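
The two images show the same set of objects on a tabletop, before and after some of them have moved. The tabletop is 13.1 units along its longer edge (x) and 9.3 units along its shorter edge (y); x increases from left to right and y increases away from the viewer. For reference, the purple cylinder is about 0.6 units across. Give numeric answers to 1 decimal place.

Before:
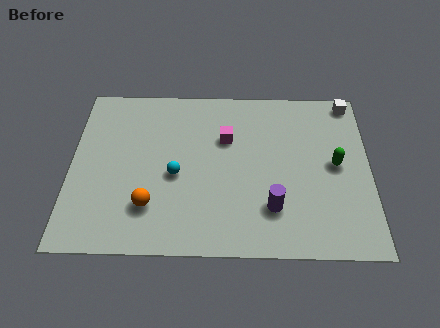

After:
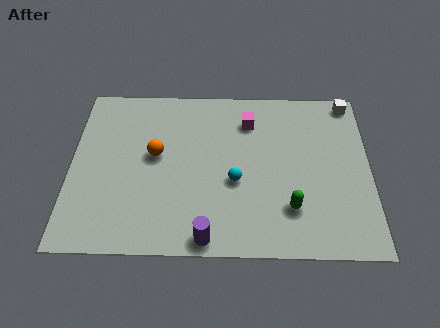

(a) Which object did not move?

the white cube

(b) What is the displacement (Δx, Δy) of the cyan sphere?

(2.6, -0.3)

From the two frames, the cyan sphere sits at roughly (4.6, 4.1) before and (7.2, 3.8) after.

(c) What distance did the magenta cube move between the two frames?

1.4

The magenta cube moved from about (6.8, 6.2) to (7.8, 7.2), a distance of √(1.0² + 1.0²) ≈ 1.4.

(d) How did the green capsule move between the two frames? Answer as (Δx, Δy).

(-2.0, -2.4)

The green capsule was at about (11.6, 4.8) and moved to about (9.6, 2.4).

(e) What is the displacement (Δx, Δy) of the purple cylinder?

(-2.8, -1.6)

The purple cylinder was at about (8.8, 2.4) and moved to about (6.0, 0.8).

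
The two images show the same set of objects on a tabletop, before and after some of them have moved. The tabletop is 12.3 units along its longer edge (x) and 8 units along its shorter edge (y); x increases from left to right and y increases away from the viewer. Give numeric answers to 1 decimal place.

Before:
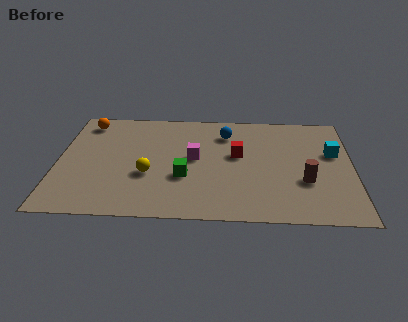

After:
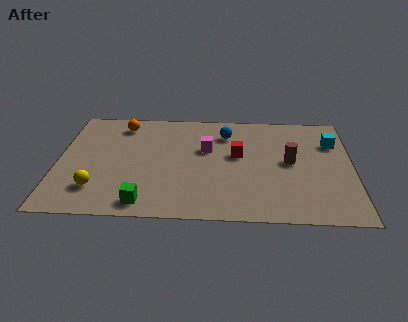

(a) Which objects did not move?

the red cube and the blue sphere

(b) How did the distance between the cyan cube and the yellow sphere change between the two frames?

+2.6

They were about 7.9 units apart before and 10.5 after — 2.6 units further apart.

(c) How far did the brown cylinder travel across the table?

1.5

The brown cylinder was near (10.3, 2.8) before and (9.7, 4.2) after, so it travelled √(0.6² + 1.4²) ≈ 1.5 units.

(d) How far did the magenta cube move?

0.9

The magenta cube moved from about (5.7, 4.3) to (6.2, 5.0), a distance of √(0.5² + 0.7²) ≈ 0.9.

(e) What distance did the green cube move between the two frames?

2.5

The green cube was near (5.3, 2.9) before and (3.7, 1.0) after, so it travelled √(1.6² + 1.9²) ≈ 2.5 units.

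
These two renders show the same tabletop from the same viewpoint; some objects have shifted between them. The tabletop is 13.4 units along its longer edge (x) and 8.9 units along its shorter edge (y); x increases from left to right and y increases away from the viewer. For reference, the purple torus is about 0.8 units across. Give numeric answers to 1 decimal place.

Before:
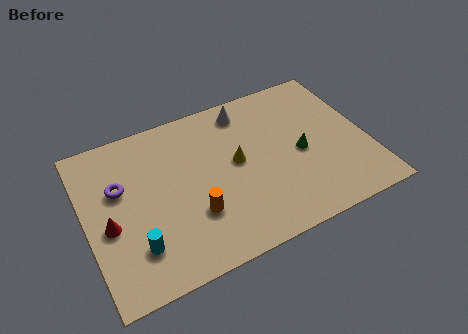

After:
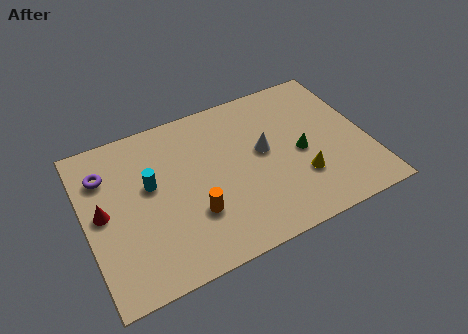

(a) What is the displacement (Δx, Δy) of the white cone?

(0.5, -2.7)

The white cone was at about (8.0, 7.6) and moved to about (8.5, 4.9).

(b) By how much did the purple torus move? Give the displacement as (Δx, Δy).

(-0.6, 1.0)

The purple torus was at about (1.7, 5.6) and moved to about (1.1, 6.6).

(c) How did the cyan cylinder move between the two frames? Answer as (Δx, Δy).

(1.0, 3.0)

The cyan cylinder started near (2.1, 2.2) and ended near (3.1, 5.2).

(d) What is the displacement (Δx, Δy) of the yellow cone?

(2.8, -2.1)

The yellow cone was at about (7.2, 4.8) and moved to about (10.0, 2.7).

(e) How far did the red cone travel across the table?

0.8

The red cone moved from about (1.0, 3.8) to (0.8, 4.6), a distance of √(0.2² + 0.8²) ≈ 0.8.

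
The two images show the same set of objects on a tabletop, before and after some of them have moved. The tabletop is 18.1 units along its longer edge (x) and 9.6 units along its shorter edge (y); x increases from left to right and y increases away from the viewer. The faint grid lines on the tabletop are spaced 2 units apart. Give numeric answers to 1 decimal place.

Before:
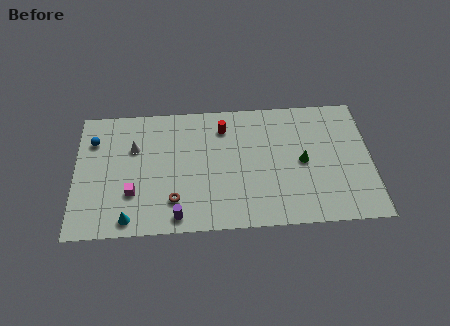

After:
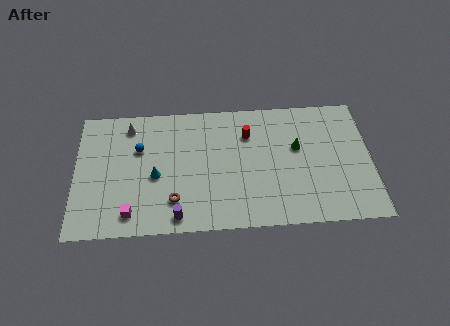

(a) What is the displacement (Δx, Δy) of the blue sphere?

(2.8, -0.8)

From the two frames, the blue sphere sits at roughly (1.1, 7.1) before and (3.9, 6.3) after.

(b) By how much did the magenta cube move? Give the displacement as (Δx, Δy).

(-0.1, -1.5)

The magenta cube started near (3.5, 3.0) and ended near (3.4, 1.5).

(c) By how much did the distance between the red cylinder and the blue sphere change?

-1.3

Before: roughly 8.0 units apart; after: 6.7. That's 1.3 units closer together.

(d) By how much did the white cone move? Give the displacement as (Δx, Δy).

(-0.3, 1.7)

The white cone started near (3.6, 6.4) and ended near (3.3, 8.1).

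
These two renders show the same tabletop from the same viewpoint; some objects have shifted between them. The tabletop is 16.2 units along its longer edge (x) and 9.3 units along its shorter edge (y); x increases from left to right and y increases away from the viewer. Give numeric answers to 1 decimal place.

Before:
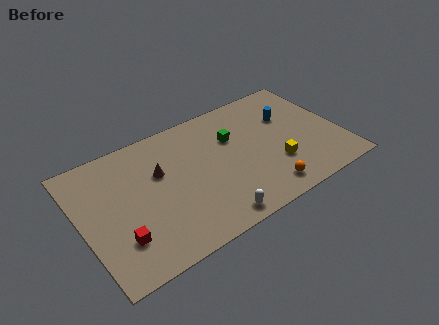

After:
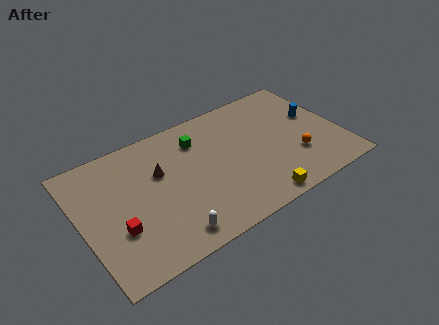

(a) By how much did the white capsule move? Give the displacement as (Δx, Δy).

(-2.6, 0.3)

The white capsule started near (7.5, 1.0) and ended near (4.9, 1.3).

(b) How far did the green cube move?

2.3

From (9.7, 6.2) to (7.6, 7.1), the green cube covered √(2.1² + 0.9²) ≈ 2.3 units.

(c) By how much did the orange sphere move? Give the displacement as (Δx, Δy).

(2.3, 1.5)

The orange sphere was at about (10.9, 1.4) and moved to about (13.2, 2.9).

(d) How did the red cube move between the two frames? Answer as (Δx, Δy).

(0.0, 0.7)

From the two frames, the red cube sits at roughly (2.0, 2.5) before and (2.0, 3.2) after.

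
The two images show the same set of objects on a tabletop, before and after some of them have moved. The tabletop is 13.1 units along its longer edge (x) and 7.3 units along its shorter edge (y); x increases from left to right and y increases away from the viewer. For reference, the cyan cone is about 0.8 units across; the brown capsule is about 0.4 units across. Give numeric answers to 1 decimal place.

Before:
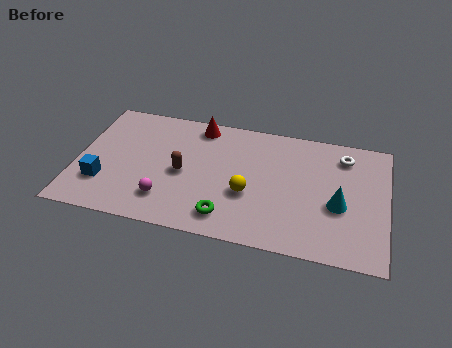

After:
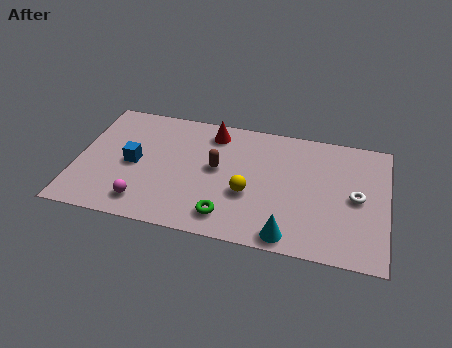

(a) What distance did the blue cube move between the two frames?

1.8

From (1.2, 2.1) to (2.4, 3.5), the blue cube covered √(1.2² + 1.4²) ≈ 1.8 units.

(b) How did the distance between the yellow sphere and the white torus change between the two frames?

-0.4

They were about 5.0 units apart before and 4.6 after — 0.4 units closer together.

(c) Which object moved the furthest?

the cyan cone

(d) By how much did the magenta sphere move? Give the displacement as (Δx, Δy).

(-0.9, -0.4)

The magenta sphere was at about (3.9, 1.7) and moved to about (3.0, 1.3).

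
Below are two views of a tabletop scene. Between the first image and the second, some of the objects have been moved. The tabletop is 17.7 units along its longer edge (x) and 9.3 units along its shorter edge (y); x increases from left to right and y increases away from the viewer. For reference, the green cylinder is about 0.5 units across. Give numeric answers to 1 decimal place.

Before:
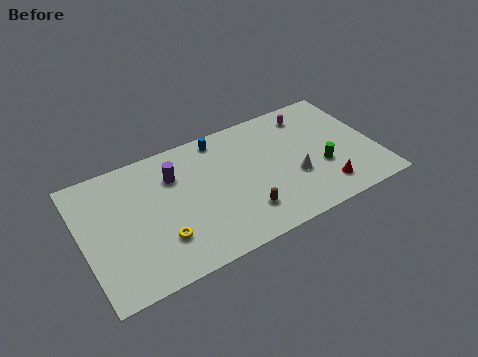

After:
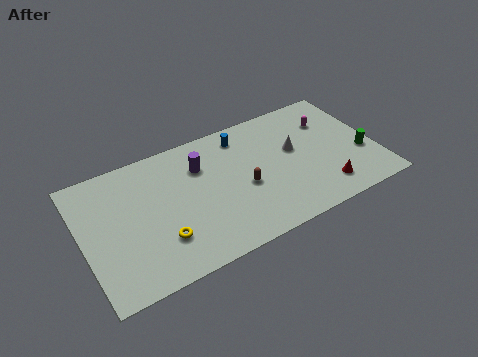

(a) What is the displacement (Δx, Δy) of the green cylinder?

(2.5, 0.0)

The green cylinder was at about (14.3, 3.4) and moved to about (16.8, 3.4).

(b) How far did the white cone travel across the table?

2.0

From (12.6, 3.4) to (12.9, 5.4), the white cone covered √(0.3² + 2.0²) ≈ 2.0 units.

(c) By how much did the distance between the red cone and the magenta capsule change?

-0.9

The distance was about 5.9 in the first image and 5.0 in the second, so they moved 0.9 units closer together.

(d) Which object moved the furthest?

the green cylinder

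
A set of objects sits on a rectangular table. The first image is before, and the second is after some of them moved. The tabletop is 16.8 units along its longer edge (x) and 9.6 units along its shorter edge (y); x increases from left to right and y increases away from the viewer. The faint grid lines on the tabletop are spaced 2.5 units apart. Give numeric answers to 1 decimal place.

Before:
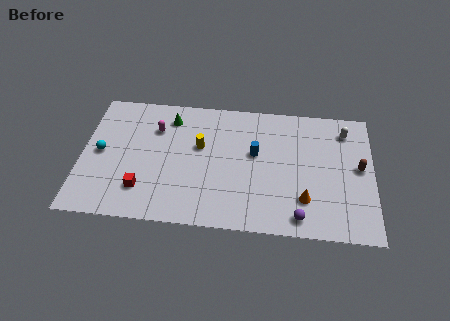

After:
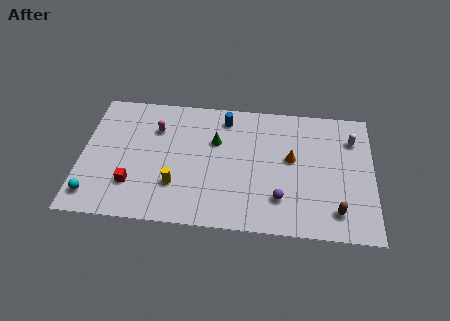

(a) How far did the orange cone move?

3.0

The orange cone moved from about (12.9, 2.5) to (12.1, 5.4), a distance of √(0.8² + 2.9²) ≈ 3.0.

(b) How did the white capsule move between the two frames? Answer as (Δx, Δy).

(0.4, -0.6)

The white capsule was at about (15.2, 7.8) and moved to about (15.6, 7.2).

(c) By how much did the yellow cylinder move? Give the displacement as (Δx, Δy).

(-1.3, -3.0)

From the two frames, the yellow cylinder sits at roughly (6.8, 5.8) before and (5.5, 2.8) after.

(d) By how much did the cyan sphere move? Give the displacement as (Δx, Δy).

(-0.3, -3.2)

From the two frames, the cyan sphere sits at roughly (1.1, 4.8) before and (0.8, 1.6) after.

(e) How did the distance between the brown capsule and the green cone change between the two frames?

-3.0

The distance was about 11.3 in the first image and 8.3 in the second, so they moved 3.0 units closer together.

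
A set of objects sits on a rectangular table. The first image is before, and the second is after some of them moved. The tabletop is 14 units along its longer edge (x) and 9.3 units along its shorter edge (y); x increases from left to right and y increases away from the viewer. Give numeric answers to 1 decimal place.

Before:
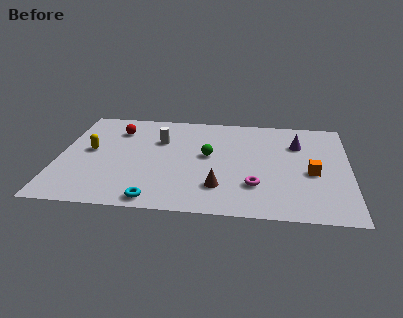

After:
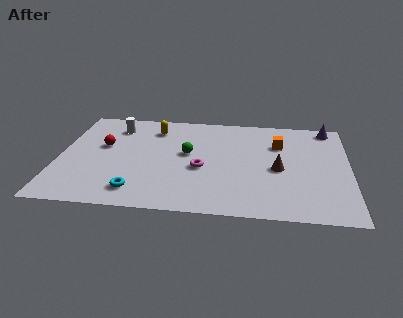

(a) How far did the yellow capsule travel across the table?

3.8

The yellow capsule moved from about (1.5, 5.0) to (4.5, 7.4), a distance of √(3.0² + 2.4²) ≈ 3.8.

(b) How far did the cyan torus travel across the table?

1.1

The cyan torus moved from about (4.8, 0.9) to (3.9, 1.6), a distance of √(0.9² + 0.7²) ≈ 1.1.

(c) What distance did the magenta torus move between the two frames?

2.9

The magenta torus moved from about (9.5, 2.6) to (6.9, 3.9), a distance of √(2.6² + 1.3²) ≈ 2.9.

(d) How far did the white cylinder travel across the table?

2.5

The white cylinder moved from about (4.8, 6.3) to (2.6, 7.4), a distance of √(2.2² + 1.1²) ≈ 2.5.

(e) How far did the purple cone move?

2.3

The purple cone moved from about (11.5, 6.6) to (13.0, 8.3), a distance of √(1.5² + 1.7²) ≈ 2.3.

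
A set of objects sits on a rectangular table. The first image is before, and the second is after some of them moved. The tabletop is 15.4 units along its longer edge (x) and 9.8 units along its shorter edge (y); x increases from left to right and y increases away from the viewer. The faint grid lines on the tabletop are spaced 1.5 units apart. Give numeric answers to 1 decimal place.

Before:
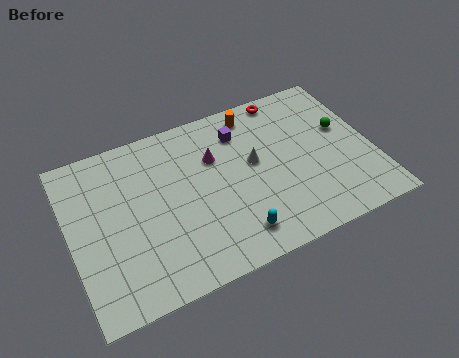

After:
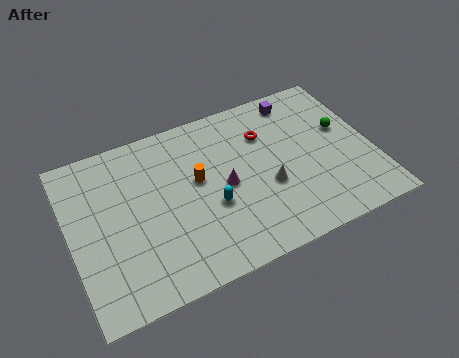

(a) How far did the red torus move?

2.3

The red torus was near (11.5, 8.9) before and (10.2, 7.0) after, so it travelled √(1.3² + 1.9²) ≈ 2.3 units.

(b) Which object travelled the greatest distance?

the orange cylinder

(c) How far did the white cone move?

1.8

The white cone was near (9.4, 5.5) before and (9.9, 3.8) after, so it travelled √(0.5² + 1.7²) ≈ 1.8 units.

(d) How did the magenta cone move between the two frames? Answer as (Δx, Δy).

(0.3, -1.9)

The magenta cone was at about (7.5, 6.6) and moved to about (7.8, 4.7).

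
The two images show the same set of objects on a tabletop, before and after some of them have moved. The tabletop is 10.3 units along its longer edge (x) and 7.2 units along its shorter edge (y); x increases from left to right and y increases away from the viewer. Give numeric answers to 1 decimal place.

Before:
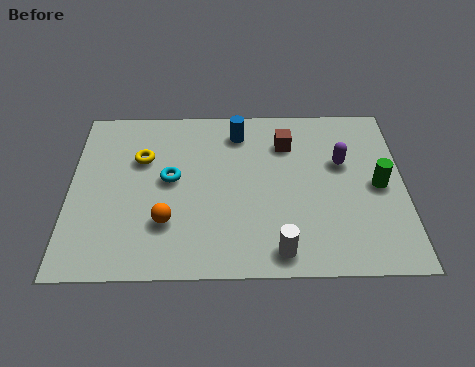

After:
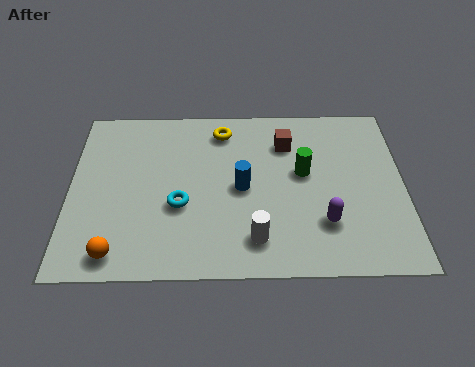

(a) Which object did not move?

the brown cube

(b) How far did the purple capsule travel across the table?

2.6

The purple capsule was near (8.4, 4.5) before and (7.8, 2.0) after, so it travelled √(0.6² + 2.5²) ≈ 2.6 units.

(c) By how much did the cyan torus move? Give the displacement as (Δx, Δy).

(0.3, -1.1)

From the two frames, the cyan torus sits at roughly (3.1, 3.9) before and (3.4, 2.8) after.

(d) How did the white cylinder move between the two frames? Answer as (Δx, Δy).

(-0.7, 0.5)

The white cylinder started near (6.4, 0.9) and ended near (5.7, 1.4).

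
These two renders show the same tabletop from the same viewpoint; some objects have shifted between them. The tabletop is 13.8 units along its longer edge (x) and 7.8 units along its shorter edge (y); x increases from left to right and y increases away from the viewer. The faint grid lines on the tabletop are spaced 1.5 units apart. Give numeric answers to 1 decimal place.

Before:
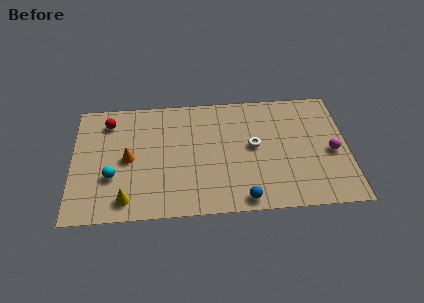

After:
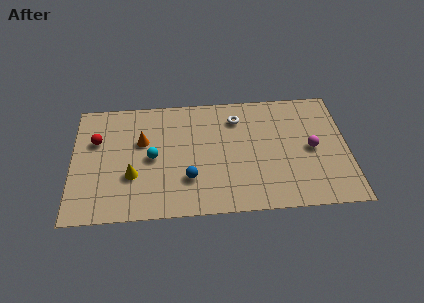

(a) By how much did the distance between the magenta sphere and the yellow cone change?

-1.5

They were about 10.6 units apart before and 9.1 after — 1.5 units closer together.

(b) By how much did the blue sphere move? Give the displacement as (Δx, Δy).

(-2.7, 1.5)

The blue sphere started near (8.5, 0.8) and ended near (5.8, 2.3).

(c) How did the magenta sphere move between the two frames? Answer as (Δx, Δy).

(-1.0, 0.3)

The magenta sphere started near (13.0, 3.5) and ended near (12.0, 3.8).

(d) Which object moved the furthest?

the blue sphere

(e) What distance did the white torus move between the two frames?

2.1

From (9.1, 4.2) to (8.3, 6.1), the white torus covered √(0.8² + 1.9²) ≈ 2.1 units.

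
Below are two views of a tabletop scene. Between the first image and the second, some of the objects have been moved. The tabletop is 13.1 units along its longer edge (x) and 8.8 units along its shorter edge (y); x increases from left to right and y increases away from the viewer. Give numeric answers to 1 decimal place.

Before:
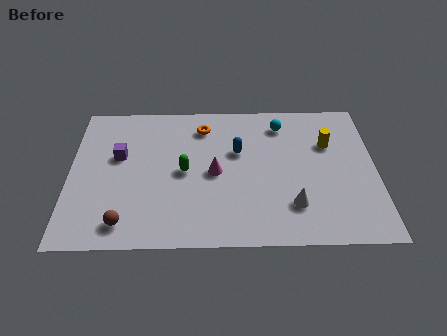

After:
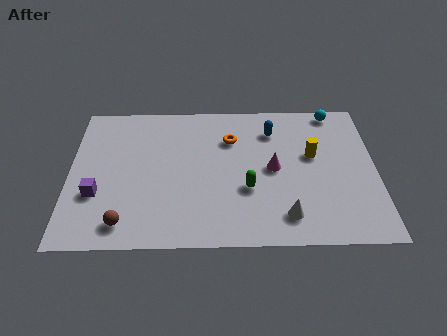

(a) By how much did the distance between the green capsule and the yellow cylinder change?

-3.0

They were about 6.4 units apart before and 3.4 after — 3.0 units closer together.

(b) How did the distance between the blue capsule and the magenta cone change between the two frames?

+0.8

The distance was about 1.6 in the first image and 2.4 in the second, so they moved 0.8 units further apart.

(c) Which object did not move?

the brown sphere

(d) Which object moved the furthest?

the green capsule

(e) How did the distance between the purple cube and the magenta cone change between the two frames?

+3.4

Before: roughly 4.2 units apart; after: 7.6. That's 3.4 units further apart.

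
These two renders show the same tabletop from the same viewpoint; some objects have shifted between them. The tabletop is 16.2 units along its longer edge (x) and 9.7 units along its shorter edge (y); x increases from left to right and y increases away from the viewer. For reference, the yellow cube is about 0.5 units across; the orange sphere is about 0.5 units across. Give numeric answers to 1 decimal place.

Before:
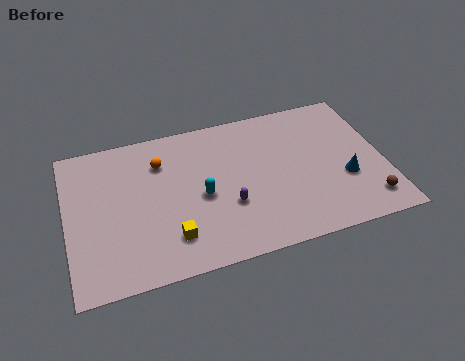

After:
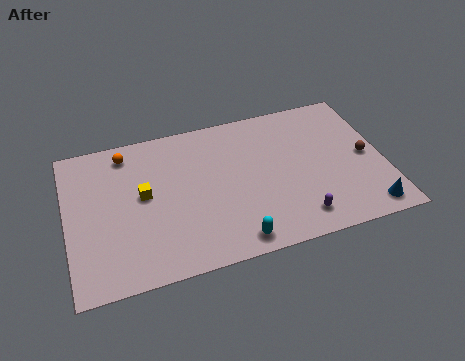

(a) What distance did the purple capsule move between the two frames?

3.8

From (8.1, 3.4) to (11.5, 1.6), the purple capsule covered √(3.4² + 1.8²) ≈ 3.8 units.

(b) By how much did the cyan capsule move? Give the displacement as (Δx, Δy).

(1.4, -3.3)

From the two frames, the cyan capsule sits at roughly (6.8, 4.4) before and (8.2, 1.1) after.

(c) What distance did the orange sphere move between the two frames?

2.0

The orange sphere moved from about (4.9, 7.2) to (3.2, 8.3), a distance of √(1.7² + 1.1²) ≈ 2.0.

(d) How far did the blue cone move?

2.5

The blue cone moved from about (14.1, 3.5) to (15.0, 1.2), a distance of √(0.9² + 2.3²) ≈ 2.5.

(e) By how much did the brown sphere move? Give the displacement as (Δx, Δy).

(0.2, 3.0)

The brown sphere started near (15.1, 1.7) and ended near (15.3, 4.7).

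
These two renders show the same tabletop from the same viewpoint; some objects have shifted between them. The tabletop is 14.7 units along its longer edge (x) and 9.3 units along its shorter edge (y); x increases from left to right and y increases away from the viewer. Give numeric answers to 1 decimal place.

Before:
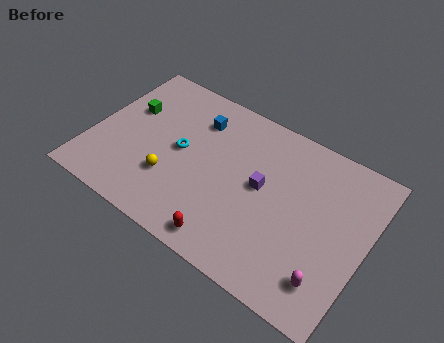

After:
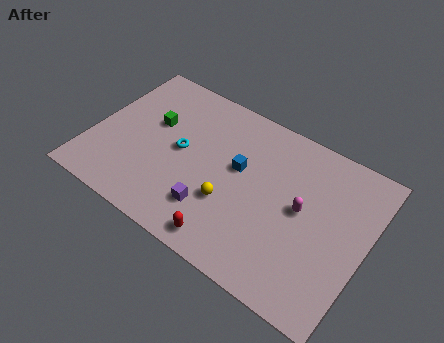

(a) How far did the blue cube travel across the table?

3.1

The blue cube was near (5.2, 7.1) before and (7.8, 5.4) after, so it travelled √(2.6² + 1.7²) ≈ 3.1 units.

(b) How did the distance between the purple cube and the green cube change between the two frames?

-2.4

The distance was about 7.6 in the first image and 5.2 in the second, so they moved 2.4 units closer together.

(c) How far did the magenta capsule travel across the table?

3.6

The magenta capsule was near (13.2, 1.9) before and (11.3, 4.9) after, so it travelled √(1.9² + 3.0²) ≈ 3.6 units.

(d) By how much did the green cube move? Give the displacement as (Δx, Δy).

(1.4, -0.2)

From the two frames, the green cube sits at roughly (1.6, 5.9) before and (3.0, 5.7) after.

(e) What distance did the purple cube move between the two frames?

3.5

From (9.1, 5.0) to (6.9, 2.3), the purple cube covered √(2.2² + 2.7²) ≈ 3.5 units.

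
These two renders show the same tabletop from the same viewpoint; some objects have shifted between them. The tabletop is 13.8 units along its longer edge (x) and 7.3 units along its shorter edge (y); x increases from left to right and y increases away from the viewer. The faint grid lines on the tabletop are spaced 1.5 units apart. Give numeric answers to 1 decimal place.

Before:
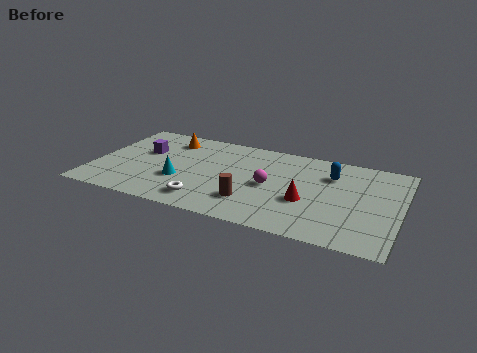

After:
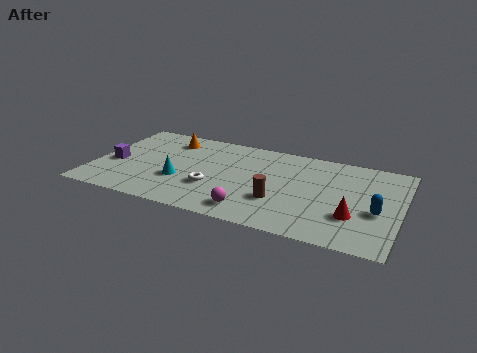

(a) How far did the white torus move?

1.2

The white torus moved from about (5.3, 1.3) to (5.5, 2.5), a distance of √(0.2² + 1.2²) ≈ 1.2.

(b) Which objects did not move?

the cyan cone and the orange cone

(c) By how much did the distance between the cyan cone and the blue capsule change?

+1.7

They were about 7.1 units apart before and 8.8 after — 1.7 units further apart.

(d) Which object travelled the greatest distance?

the blue capsule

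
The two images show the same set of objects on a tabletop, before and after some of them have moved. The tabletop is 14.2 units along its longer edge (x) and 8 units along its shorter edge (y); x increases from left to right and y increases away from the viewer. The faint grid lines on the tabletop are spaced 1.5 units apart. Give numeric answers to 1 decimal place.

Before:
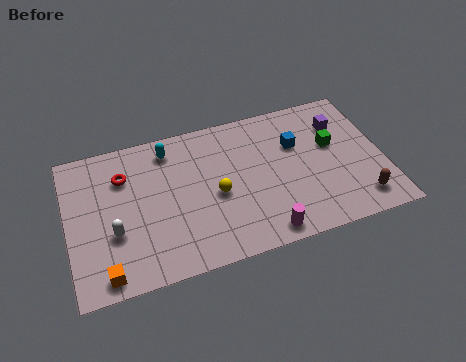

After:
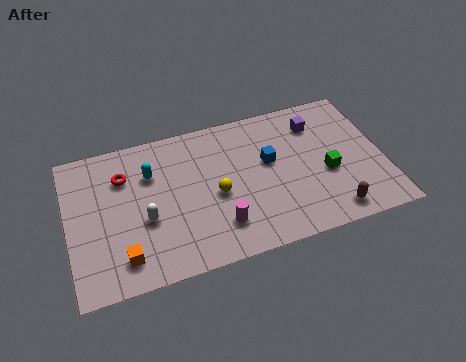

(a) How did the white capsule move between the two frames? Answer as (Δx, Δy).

(1.4, 0.3)

From the two frames, the white capsule sits at roughly (2.0, 2.9) before and (3.4, 3.2) after.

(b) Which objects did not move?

the red torus and the yellow sphere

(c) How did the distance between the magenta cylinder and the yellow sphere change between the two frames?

-1.6

They were about 3.3 units apart before and 1.7 after — 1.6 units closer together.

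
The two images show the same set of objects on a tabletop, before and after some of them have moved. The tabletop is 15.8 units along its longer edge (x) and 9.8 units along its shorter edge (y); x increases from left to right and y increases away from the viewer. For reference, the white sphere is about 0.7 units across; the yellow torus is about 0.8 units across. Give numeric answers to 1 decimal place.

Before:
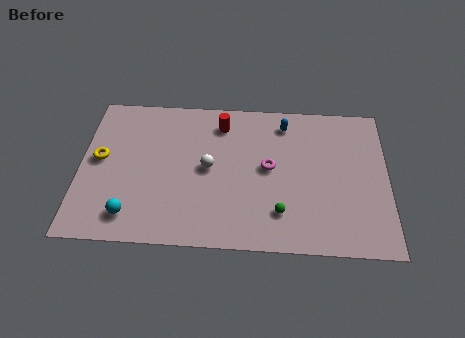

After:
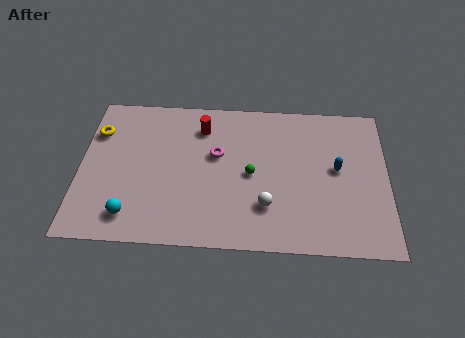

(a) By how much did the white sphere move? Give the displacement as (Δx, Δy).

(3.0, -2.3)

The white sphere started near (6.6, 5.0) and ended near (9.6, 2.7).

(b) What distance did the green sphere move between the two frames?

2.8

The green sphere moved from about (10.3, 2.3) to (8.8, 4.7), a distance of √(1.5² + 2.4²) ≈ 2.8.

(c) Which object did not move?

the cyan sphere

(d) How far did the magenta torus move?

2.8

The magenta torus was near (9.7, 5.2) before and (7.0, 5.9) after, so it travelled √(2.7² + 0.7²) ≈ 2.8 units.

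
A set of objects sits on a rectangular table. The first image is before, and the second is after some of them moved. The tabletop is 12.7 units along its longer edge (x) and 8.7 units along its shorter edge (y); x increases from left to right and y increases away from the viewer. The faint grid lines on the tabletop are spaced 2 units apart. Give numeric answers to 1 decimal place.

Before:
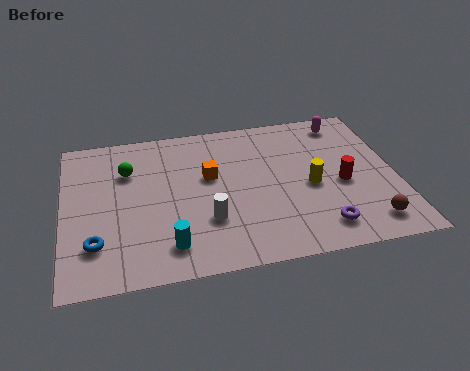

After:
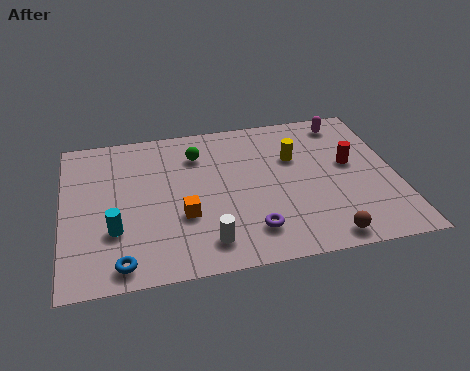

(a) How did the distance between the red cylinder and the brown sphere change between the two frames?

+1.7

Before: roughly 2.5 units apart; after: 4.2. That's 1.7 units further apart.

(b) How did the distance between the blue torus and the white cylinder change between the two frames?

-1.0

They were about 4.2 units apart before and 3.2 after — 1.0 units closer together.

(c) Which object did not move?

the magenta capsule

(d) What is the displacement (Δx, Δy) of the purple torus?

(-2.6, 0.3)

From the two frames, the purple torus sits at roughly (9.6, 1.5) before and (7.0, 1.8) after.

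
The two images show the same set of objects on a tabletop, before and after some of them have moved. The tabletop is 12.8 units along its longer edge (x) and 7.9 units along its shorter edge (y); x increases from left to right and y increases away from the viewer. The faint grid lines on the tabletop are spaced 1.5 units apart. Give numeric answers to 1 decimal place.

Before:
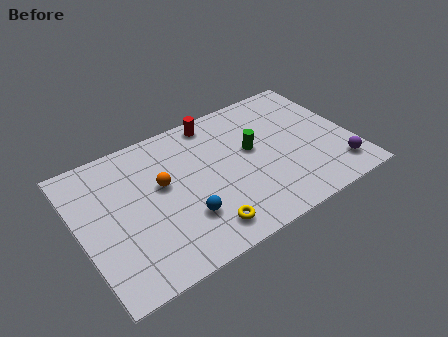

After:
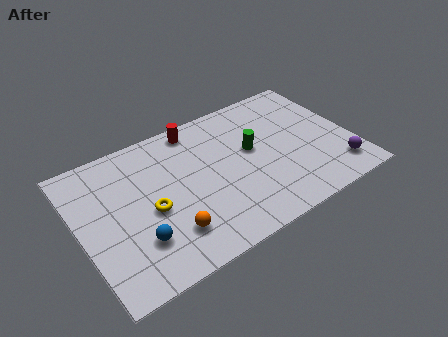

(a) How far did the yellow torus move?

3.0

From (5.3, 1.3) to (3.2, 3.5), the yellow torus covered √(2.1² + 2.2²) ≈ 3.0 units.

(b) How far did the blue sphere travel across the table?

2.2

From (4.6, 2.3) to (2.4, 2.2), the blue sphere covered √(2.2² + 0.1²) ≈ 2.2 units.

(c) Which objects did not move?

the green cylinder and the purple sphere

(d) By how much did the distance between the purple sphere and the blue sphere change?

+2.2

Before: roughly 7.2 units apart; after: 9.4. That's 2.2 units further apart.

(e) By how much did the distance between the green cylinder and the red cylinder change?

+0.5

They were about 2.9 units apart before and 3.4 after — 0.5 units further apart.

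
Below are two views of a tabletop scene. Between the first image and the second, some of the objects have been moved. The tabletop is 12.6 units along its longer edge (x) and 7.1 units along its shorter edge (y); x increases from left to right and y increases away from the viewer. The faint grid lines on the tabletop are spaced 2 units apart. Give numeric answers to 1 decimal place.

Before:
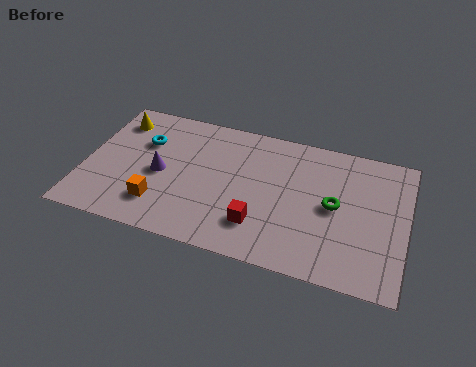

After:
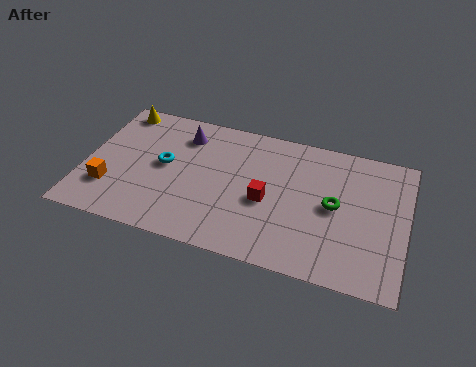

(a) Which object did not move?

the green torus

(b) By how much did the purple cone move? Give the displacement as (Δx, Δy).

(0.7, 2.3)

From the two frames, the purple cone sits at roughly (3.0, 3.3) before and (3.7, 5.6) after.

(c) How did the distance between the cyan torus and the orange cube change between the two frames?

-0.5

Before: roughly 3.2 units apart; after: 2.7. That's 0.5 units closer together.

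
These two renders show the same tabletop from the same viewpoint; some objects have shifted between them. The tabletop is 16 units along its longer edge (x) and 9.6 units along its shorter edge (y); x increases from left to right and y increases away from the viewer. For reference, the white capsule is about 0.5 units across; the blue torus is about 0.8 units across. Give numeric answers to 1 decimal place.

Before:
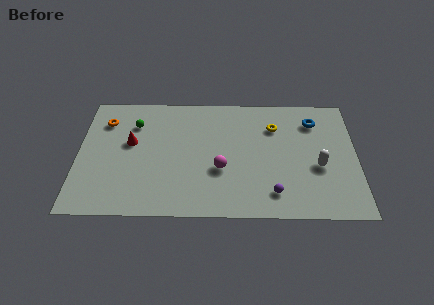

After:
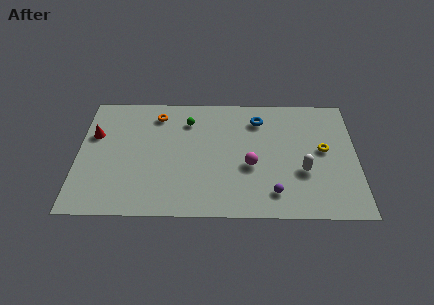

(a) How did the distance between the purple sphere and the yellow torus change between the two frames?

-0.7

They were about 5.2 units apart before and 4.5 after — 0.7 units closer together.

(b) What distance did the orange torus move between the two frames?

3.1

The orange torus moved from about (1.5, 7.3) to (4.5, 7.9), a distance of √(3.0² + 0.6²) ≈ 3.1.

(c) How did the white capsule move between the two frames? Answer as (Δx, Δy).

(-0.9, -0.4)

The white capsule started near (13.8, 3.9) and ended near (12.9, 3.5).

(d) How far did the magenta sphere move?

1.7

From (8.2, 3.6) to (9.9, 3.9), the magenta sphere covered √(1.7² + 0.3²) ≈ 1.7 units.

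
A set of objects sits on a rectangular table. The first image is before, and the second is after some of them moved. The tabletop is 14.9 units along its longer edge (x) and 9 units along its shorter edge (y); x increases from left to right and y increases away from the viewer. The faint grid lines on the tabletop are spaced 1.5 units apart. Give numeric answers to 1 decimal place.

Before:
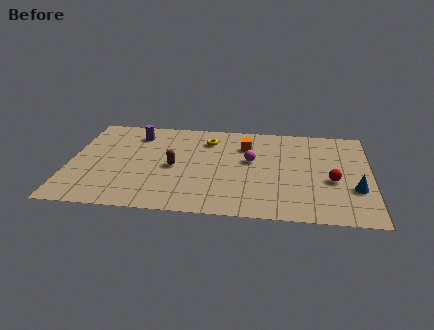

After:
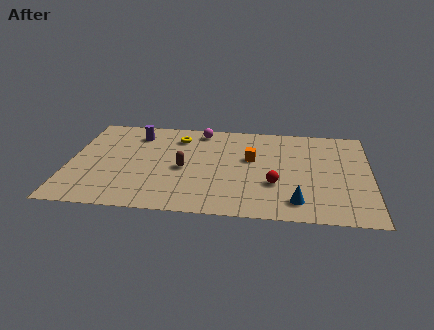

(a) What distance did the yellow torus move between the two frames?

1.5

From (6.8, 7.0) to (5.3, 7.1), the yellow torus covered √(1.5² + 0.1²) ≈ 1.5 units.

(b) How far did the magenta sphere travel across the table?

3.7

From (9.0, 5.2) to (6.4, 7.9), the magenta sphere covered √(2.6² + 2.7²) ≈ 3.7 units.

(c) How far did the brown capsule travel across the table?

0.5

From (5.2, 4.2) to (5.7, 4.1), the brown capsule covered √(0.5² + 0.1²) ≈ 0.5 units.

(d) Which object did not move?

the purple cylinder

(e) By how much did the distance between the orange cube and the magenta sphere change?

+2.2

Before: roughly 1.4 units apart; after: 3.6. That's 2.2 units further apart.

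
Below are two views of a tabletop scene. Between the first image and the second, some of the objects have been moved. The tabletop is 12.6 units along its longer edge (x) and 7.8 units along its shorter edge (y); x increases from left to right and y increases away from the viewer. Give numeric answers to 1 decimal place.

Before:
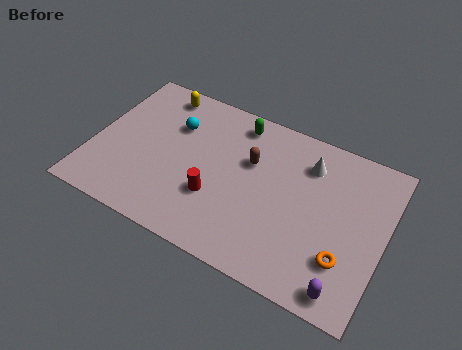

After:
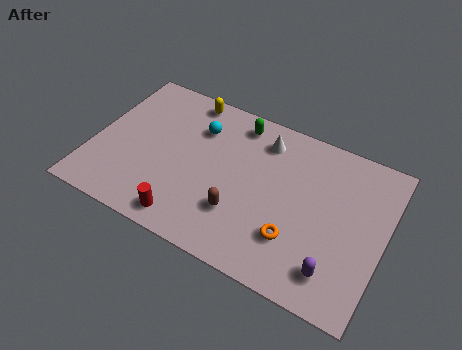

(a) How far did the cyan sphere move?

1.0

From (3.3, 5.4) to (4.3, 5.7), the cyan sphere covered √(1.0² + 0.3²) ≈ 1.0 units.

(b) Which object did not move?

the green capsule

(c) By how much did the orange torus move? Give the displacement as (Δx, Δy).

(-2.1, 0.0)

The orange torus started near (11.1, 2.2) and ended near (9.0, 2.2).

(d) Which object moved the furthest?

the brown capsule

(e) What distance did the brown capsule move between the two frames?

2.7

From (6.7, 5.0) to (6.6, 2.3), the brown capsule covered √(0.1² + 2.7²) ≈ 2.7 units.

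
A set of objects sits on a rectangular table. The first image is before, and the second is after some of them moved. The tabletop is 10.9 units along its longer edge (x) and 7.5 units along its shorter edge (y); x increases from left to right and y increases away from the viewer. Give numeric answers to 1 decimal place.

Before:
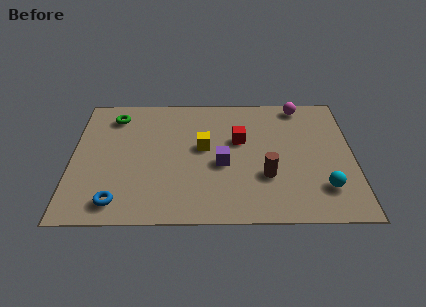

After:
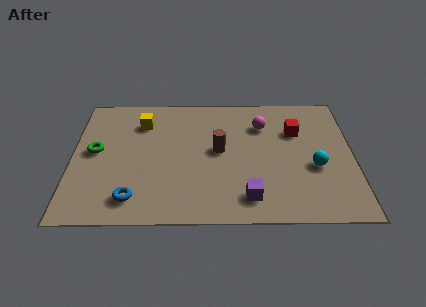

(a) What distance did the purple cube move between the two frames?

2.1

The purple cube moved from about (5.8, 3.2) to (6.8, 1.3), a distance of √(1.0² + 1.9²) ≈ 2.1.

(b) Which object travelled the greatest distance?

the yellow cube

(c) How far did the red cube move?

2.3

The red cube was near (6.5, 4.6) before and (8.7, 5.1) after, so it travelled √(2.2² + 0.5²) ≈ 2.3 units.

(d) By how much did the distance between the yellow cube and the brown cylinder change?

+0.5

Before: roughly 2.9 units apart; after: 3.4. That's 0.5 units further apart.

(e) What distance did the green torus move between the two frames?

2.2

From (1.6, 6.1) to (0.9, 4.0), the green torus covered √(0.7² + 2.1²) ≈ 2.2 units.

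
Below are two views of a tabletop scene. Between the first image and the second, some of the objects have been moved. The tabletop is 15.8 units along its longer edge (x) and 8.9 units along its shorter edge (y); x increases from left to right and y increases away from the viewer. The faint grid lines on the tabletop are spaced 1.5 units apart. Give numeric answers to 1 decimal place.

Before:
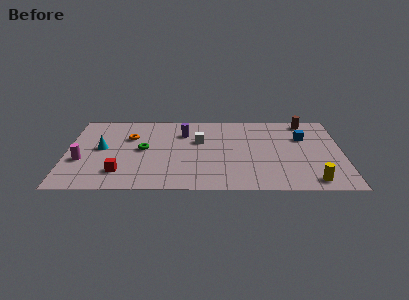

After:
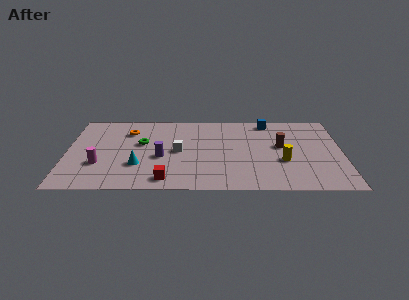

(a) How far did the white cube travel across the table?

1.7

The white cube was near (7.6, 5.6) before and (6.4, 4.4) after, so it travelled √(1.2² + 1.2²) ≈ 1.7 units.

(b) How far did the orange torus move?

0.7

The orange torus moved from about (3.6, 6.0) to (3.5, 6.7), a distance of √(0.1² + 0.7²) ≈ 0.7.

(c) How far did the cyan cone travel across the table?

2.8

The cyan cone was near (2.0, 4.7) before and (4.1, 2.8) after, so it travelled √(2.1² + 1.9²) ≈ 2.8 units.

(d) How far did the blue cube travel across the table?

2.8

The blue cube moved from about (13.6, 6.0) to (11.6, 7.9), a distance of √(2.0² + 1.9²) ≈ 2.8.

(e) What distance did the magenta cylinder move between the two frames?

1.1

From (0.9, 3.3) to (1.9, 2.9), the magenta cylinder covered √(1.0² + 0.4²) ≈ 1.1 units.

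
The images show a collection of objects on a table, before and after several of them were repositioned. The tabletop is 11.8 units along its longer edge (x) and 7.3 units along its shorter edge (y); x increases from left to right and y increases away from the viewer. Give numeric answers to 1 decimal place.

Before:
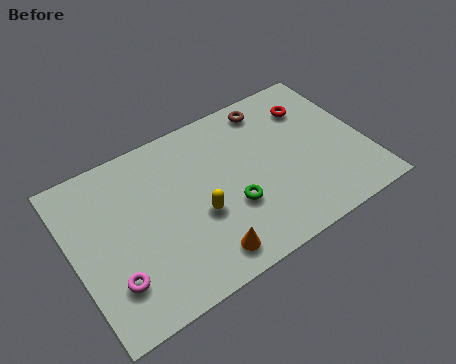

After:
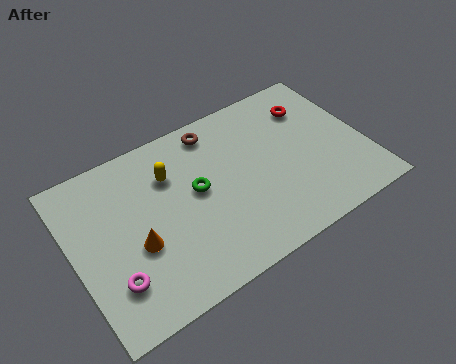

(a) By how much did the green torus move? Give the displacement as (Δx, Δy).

(-1.2, 1.4)

The green torus was at about (6.2, 2.6) and moved to about (5.0, 4.0).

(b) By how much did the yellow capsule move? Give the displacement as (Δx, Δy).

(-0.8, 2.3)

The yellow capsule started near (4.9, 2.9) and ended near (4.1, 5.2).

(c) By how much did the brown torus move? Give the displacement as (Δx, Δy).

(-2.3, 0.0)

The brown torus was at about (8.4, 6.3) and moved to about (6.1, 6.3).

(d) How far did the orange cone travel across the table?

3.0

From (4.8, 1.1) to (2.4, 2.9), the orange cone covered √(2.4² + 1.8²) ≈ 3.0 units.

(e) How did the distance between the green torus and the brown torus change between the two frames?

-1.8

They were about 4.3 units apart before and 2.5 after — 1.8 units closer together.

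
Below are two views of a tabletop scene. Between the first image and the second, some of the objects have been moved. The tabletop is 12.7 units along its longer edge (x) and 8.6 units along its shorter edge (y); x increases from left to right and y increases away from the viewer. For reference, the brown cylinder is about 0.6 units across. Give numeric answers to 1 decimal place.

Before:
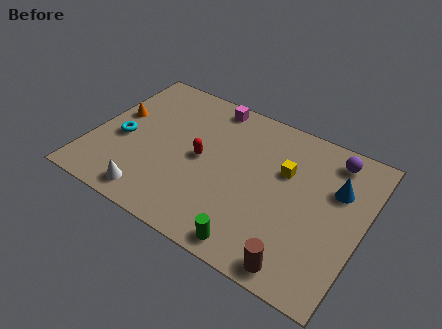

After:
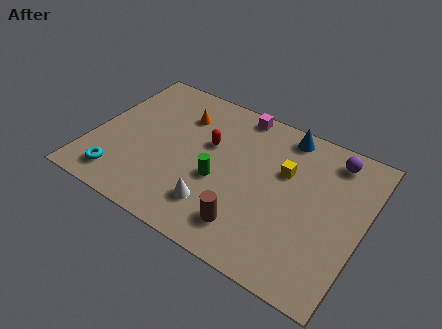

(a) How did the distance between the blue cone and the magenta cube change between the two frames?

-4.3

They were about 6.6 units apart before and 2.3 after — 4.3 units closer together.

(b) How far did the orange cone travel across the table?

3.2

From (0.9, 5.0) to (3.8, 6.4), the orange cone covered √(2.9² + 1.4²) ≈ 3.2 units.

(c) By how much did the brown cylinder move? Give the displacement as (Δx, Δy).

(-2.5, 0.8)

The brown cylinder was at about (10.3, 0.9) and moved to about (7.8, 1.7).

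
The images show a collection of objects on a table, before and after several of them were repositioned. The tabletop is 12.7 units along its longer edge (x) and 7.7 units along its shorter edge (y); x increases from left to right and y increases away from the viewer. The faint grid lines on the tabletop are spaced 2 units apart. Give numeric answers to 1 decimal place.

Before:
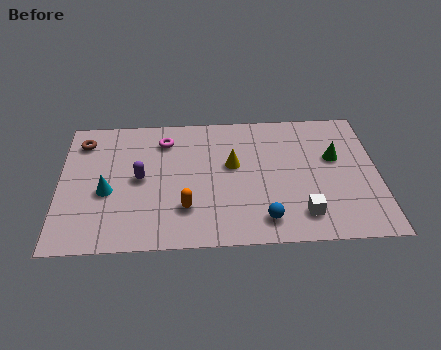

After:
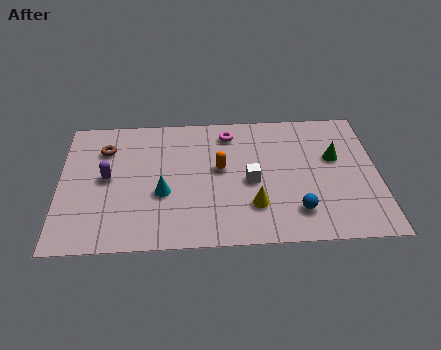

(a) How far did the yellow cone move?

2.5

From (6.9, 4.5) to (7.7, 2.1), the yellow cone covered √(0.8² + 2.4²) ≈ 2.5 units.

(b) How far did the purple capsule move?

1.3

From (3.2, 3.9) to (1.9, 4.0), the purple capsule covered √(1.3² + 0.1²) ≈ 1.3 units.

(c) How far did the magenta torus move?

2.6

From (4.2, 6.1) to (6.8, 6.4), the magenta torus covered √(2.6² + 0.3²) ≈ 2.6 units.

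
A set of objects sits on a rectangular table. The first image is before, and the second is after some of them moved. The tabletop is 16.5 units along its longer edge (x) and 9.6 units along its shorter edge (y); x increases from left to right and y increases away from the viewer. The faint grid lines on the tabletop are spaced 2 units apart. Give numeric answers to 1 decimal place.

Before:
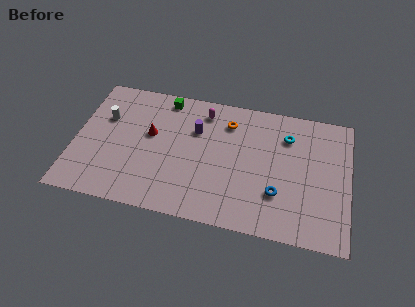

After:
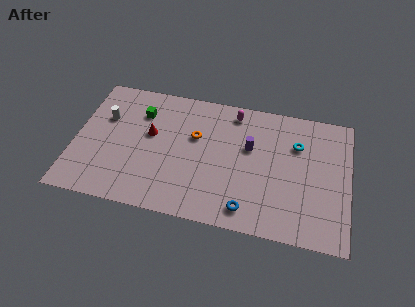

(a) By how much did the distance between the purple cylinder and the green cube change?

+4.0

The distance was about 2.8 in the first image and 6.8 in the second, so they moved 4.0 units further apart.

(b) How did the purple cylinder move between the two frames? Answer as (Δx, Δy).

(3.3, -0.6)

From the two frames, the purple cylinder sits at roughly (7.2, 6.5) before and (10.5, 5.9) after.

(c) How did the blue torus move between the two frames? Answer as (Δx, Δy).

(-1.7, -1.5)

The blue torus was at about (12.3, 2.9) and moved to about (10.6, 1.4).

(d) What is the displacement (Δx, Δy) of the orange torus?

(-1.9, -1.5)

The orange torus started near (9.1, 7.5) and ended near (7.2, 6.0).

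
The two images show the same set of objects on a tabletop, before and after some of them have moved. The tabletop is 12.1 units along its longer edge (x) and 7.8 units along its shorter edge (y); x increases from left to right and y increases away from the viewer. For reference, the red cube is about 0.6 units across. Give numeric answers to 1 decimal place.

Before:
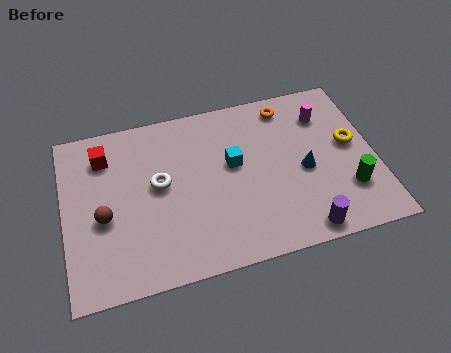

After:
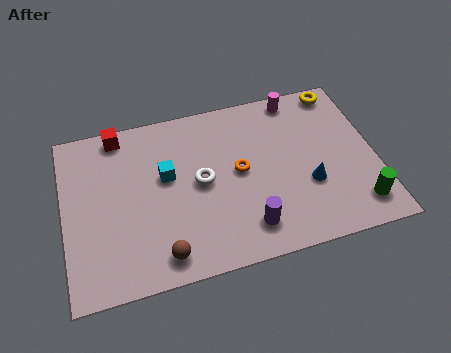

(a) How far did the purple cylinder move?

2.2

The purple cylinder was near (9.0, 0.8) before and (6.9, 1.5) after, so it travelled √(2.1² + 0.7²) ≈ 2.2 units.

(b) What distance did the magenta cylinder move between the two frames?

1.5

From (10.3, 5.9) to (9.3, 7.0), the magenta cylinder covered √(1.0² + 1.1²) ≈ 1.5 units.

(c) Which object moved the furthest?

the orange torus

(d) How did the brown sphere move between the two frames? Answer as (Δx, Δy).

(2.1, -2.2)

The brown sphere was at about (1.5, 3.3) and moved to about (3.6, 1.1).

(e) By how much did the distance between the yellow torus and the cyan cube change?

+2.8

Before: roughly 4.6 units apart; after: 7.4. That's 2.8 units further apart.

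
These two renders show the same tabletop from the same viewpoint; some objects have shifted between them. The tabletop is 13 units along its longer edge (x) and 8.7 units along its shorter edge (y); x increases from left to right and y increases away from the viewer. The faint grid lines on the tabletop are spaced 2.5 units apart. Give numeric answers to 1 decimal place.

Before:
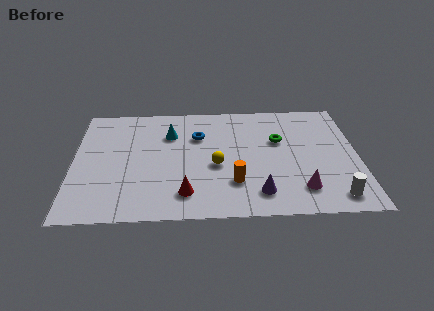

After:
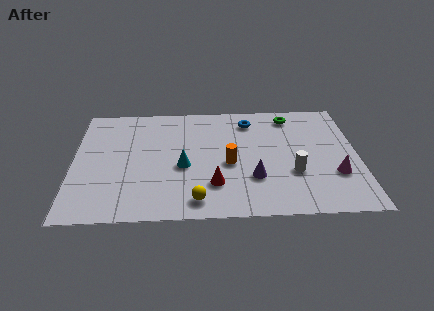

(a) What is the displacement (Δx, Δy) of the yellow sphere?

(-0.9, -2.5)

From the two frames, the yellow sphere sits at roughly (6.5, 3.7) before and (5.6, 1.2) after.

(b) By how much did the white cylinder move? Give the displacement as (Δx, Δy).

(-1.8, 1.8)

From the two frames, the white cylinder sits at roughly (11.8, 1.2) before and (10.0, 3.0) after.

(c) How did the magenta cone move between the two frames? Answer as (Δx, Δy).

(1.6, 1.0)

From the two frames, the magenta cone sits at roughly (10.3, 1.8) before and (11.9, 2.8) after.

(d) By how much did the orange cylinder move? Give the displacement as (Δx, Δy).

(-0.2, 1.4)

From the two frames, the orange cylinder sits at roughly (7.3, 2.4) before and (7.1, 3.8) after.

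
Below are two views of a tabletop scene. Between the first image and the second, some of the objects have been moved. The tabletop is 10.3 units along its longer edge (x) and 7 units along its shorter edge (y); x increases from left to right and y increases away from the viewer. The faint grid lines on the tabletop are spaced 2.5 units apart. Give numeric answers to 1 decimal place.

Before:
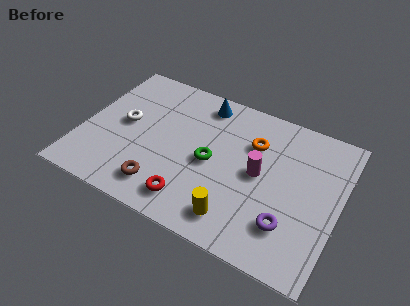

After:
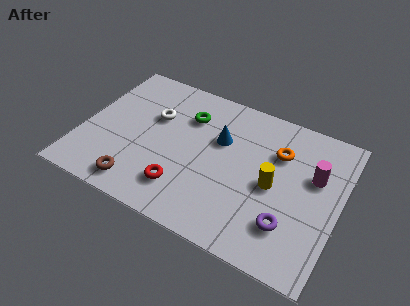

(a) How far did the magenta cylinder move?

2.2

The magenta cylinder was near (7.1, 3.6) before and (9.2, 4.4) after, so it travelled √(2.1² + 0.8²) ≈ 2.2 units.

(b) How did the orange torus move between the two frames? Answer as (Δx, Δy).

(1.0, 0.0)

The orange torus started near (6.7, 4.9) and ended near (7.7, 4.9).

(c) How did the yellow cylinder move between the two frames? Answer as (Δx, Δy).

(1.2, 2.1)

The yellow cylinder started near (6.5, 1.2) and ended near (7.7, 3.3).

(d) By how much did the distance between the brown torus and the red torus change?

+0.6

They were about 1.2 units apart before and 1.8 after — 0.6 units further apart.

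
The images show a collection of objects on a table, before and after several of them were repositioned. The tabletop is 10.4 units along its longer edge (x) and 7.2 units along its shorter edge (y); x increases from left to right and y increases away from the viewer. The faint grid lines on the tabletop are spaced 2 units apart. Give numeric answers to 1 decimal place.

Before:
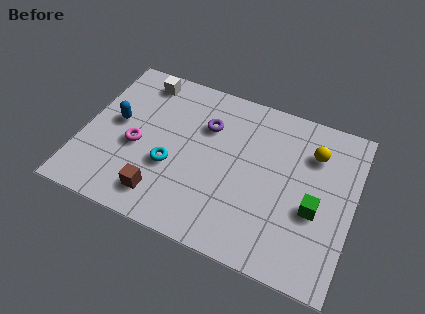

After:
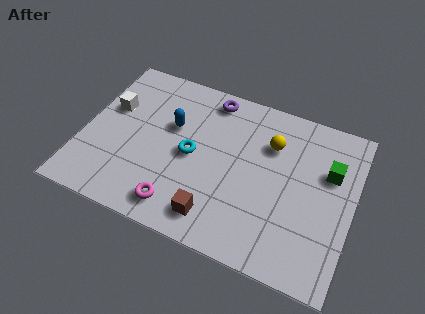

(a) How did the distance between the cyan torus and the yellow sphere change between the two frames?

-2.5

Before: roughly 5.8 units apart; after: 3.3. That's 2.5 units closer together.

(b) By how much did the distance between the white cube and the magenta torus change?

+1.5

The distance was about 3.1 in the first image and 4.6 in the second, so they moved 1.5 units further apart.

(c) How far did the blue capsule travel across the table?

2.2

The blue capsule moved from about (1.2, 3.9) to (3.3, 4.5), a distance of √(2.1² + 0.6²) ≈ 2.2.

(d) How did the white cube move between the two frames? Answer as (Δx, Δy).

(-1.0, -1.7)

The white cube was at about (1.9, 6.2) and moved to about (0.9, 4.5).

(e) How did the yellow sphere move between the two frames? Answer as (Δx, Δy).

(-1.6, -0.2)

The yellow sphere started near (8.7, 5.3) and ended near (7.1, 5.1).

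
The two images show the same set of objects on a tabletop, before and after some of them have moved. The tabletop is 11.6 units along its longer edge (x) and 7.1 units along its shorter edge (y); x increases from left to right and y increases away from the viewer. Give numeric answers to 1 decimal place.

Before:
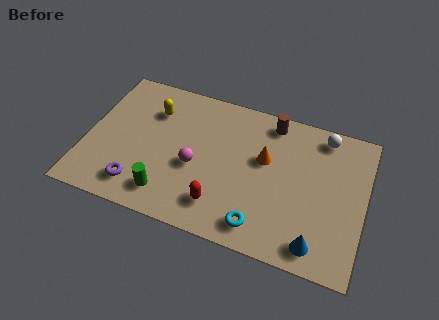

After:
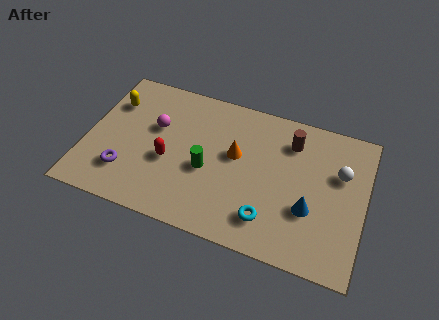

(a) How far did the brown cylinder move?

1.1

From (7.5, 6.2) to (8.4, 5.5), the brown cylinder covered √(0.9² + 0.7²) ≈ 1.1 units.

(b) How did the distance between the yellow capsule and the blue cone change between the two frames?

+0.6

The distance was about 8.3 in the first image and 8.9 in the second, so they moved 0.6 units further apart.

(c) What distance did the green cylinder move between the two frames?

2.3

From (3.6, 1.3) to (5.1, 3.0), the green cylinder covered √(1.5² + 1.7²) ≈ 2.3 units.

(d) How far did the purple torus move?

0.8

The purple torus was near (2.4, 1.3) before and (1.8, 1.8) after, so it travelled √(0.6² + 0.5²) ≈ 0.8 units.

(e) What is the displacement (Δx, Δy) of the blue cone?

(-0.4, 1.5)

The blue cone was at about (9.8, 1.0) and moved to about (9.4, 2.5).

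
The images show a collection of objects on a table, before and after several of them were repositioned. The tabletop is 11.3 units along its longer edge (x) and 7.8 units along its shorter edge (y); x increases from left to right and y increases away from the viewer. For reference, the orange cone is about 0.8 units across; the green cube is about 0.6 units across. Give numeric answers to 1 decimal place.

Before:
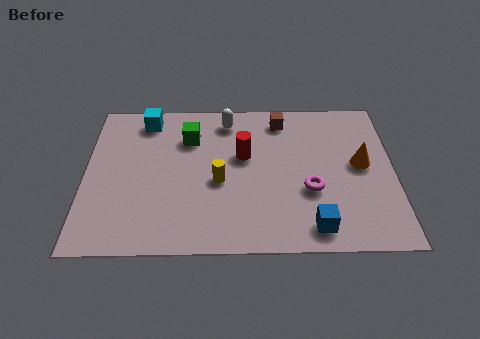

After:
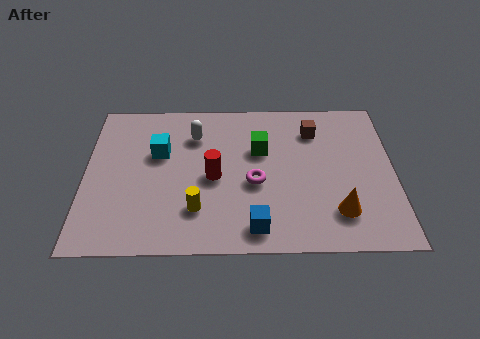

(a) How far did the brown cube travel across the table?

1.3

The brown cube was near (7.2, 6.6) before and (8.4, 6.0) after, so it travelled √(1.2² + 0.6²) ≈ 1.3 units.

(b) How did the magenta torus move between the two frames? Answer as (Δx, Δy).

(-2.0, 0.4)

From the two frames, the magenta torus sits at roughly (8.2, 2.9) before and (6.2, 3.3) after.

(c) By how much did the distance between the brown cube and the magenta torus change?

-0.3

The distance was about 3.8 in the first image and 3.5 in the second, so they moved 0.3 units closer together.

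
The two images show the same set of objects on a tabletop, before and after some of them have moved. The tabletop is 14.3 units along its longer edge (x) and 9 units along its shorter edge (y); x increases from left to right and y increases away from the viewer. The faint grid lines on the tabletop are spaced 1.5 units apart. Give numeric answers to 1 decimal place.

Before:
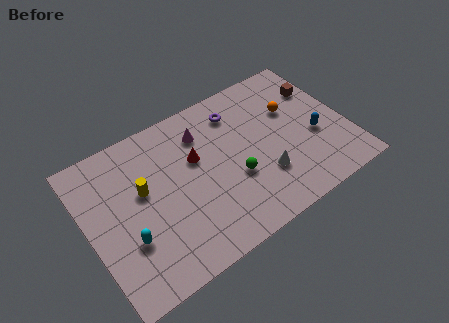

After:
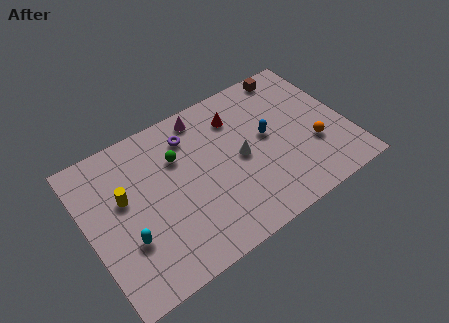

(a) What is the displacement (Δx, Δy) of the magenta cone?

(0.2, 1.0)

From the two frames, the magenta cone sits at roughly (6.7, 6.9) before and (6.9, 7.9) after.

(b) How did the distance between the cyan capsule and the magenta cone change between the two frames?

+0.8

Before: roughly 6.2 units apart; after: 7.0. That's 0.8 units further apart.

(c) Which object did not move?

the cyan capsule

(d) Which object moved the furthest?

the green sphere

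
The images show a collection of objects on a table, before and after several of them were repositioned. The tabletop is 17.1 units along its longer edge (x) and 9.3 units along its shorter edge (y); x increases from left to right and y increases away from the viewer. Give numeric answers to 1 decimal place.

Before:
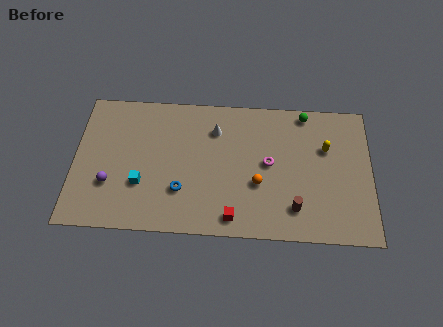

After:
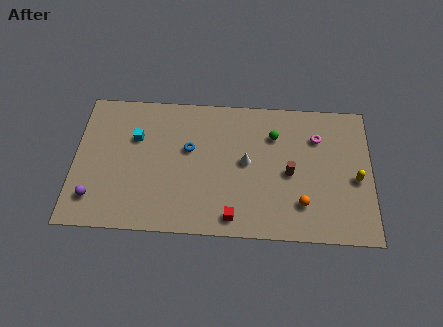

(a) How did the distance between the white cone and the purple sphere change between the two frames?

+2.0

The distance was about 7.2 in the first image and 9.2 in the second, so they moved 2.0 units further apart.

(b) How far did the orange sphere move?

2.8

The orange sphere moved from about (10.6, 3.5) to (13.1, 2.3), a distance of √(2.5² + 1.2²) ≈ 2.8.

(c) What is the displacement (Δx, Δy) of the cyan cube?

(-0.4, 3.1)

From the two frames, the cyan cube sits at roughly (3.9, 3.1) before and (3.5, 6.2) after.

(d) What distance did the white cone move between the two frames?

2.8

The white cone was near (8.1, 7.0) before and (9.9, 4.9) after, so it travelled √(1.8² + 2.1²) ≈ 2.8 units.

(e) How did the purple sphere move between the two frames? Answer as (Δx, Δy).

(-0.9, -1.0)

The purple sphere was at about (2.1, 3.0) and moved to about (1.2, 2.0).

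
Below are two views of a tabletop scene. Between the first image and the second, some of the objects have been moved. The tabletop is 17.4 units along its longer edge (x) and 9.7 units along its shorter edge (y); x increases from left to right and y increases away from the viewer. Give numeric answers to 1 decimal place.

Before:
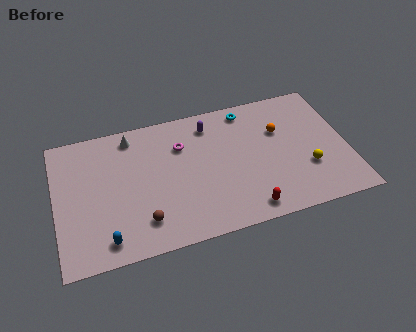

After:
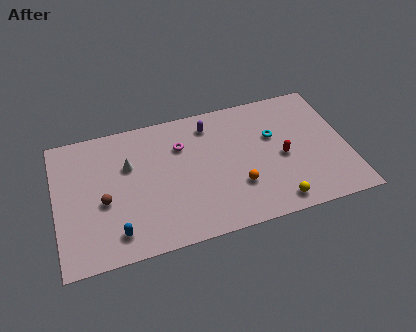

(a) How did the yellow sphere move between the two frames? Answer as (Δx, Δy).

(-2.1, -2.0)

The yellow sphere was at about (14.9, 3.2) and moved to about (12.8, 1.2).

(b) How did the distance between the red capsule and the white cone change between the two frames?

-0.3

They were about 9.6 units apart before and 9.3 after — 0.3 units closer together.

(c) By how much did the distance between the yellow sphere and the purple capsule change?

+0.3

They were about 7.3 units apart before and 7.6 after — 0.3 units further apart.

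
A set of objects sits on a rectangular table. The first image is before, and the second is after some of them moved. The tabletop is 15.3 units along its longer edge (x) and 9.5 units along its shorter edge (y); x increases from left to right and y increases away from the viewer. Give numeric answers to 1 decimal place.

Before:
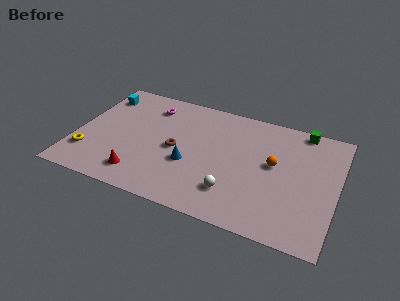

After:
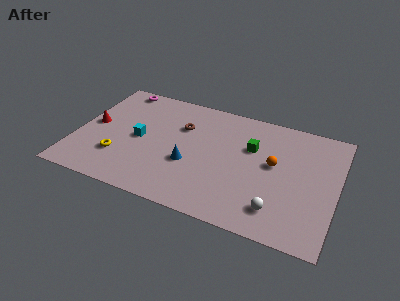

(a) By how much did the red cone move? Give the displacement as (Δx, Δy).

(-3.2, 3.2)

From the two frames, the red cone sits at roughly (4.1, 1.7) before and (0.9, 4.9) after.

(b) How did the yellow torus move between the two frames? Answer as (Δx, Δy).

(1.8, 0.3)

The yellow torus was at about (0.9, 2.4) and moved to about (2.7, 2.7).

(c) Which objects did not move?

the blue cone and the orange sphere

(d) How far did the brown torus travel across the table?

2.0

The brown torus was near (5.9, 4.5) before and (6.0, 6.5) after, so it travelled √(0.1² + 2.0²) ≈ 2.0 units.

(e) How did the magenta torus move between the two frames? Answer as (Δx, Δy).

(-2.1, 1.0)

From the two frames, the magenta torus sits at roughly (4.0, 7.6) before and (1.9, 8.6) after.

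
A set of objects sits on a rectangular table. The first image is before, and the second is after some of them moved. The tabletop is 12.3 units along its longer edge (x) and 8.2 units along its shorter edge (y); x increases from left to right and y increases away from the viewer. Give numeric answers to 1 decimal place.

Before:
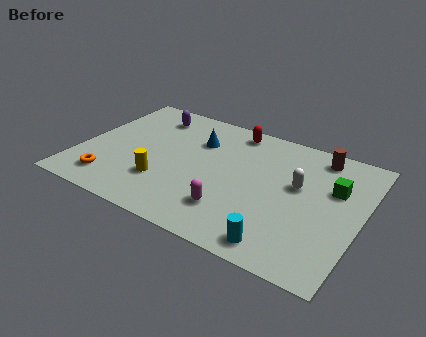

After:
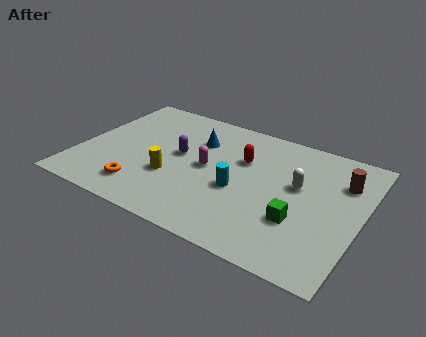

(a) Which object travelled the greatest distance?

the cyan cylinder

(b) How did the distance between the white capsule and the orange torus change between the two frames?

-1.3

Before: roughly 8.5 units apart; after: 7.2. That's 1.3 units closer together.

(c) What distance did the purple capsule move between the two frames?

2.8

The purple capsule moved from about (2.6, 6.7) to (4.3, 4.5), a distance of √(1.7² + 2.2²) ≈ 2.8.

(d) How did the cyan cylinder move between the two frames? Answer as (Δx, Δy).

(-2.2, 2.4)

The cyan cylinder started near (9.3, 1.0) and ended near (7.1, 3.4).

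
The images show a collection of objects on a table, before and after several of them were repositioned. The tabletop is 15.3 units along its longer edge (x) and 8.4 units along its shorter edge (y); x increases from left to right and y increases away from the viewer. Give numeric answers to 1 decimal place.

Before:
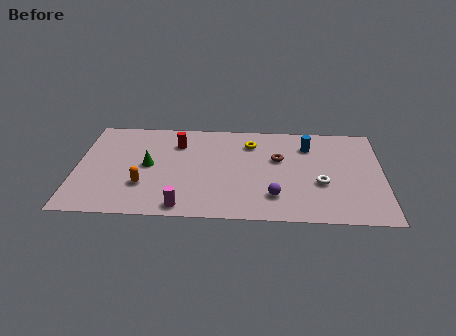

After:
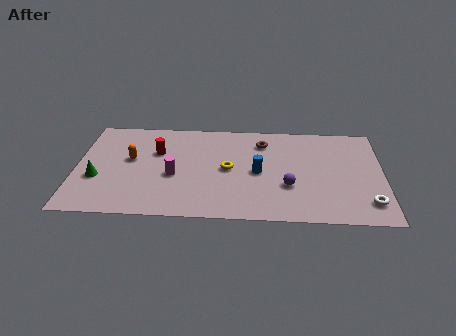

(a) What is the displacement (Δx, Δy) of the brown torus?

(-0.8, 1.4)

The brown torus started near (10.1, 5.2) and ended near (9.3, 6.6).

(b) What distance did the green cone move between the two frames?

2.8

The green cone moved from about (3.6, 4.3) to (1.1, 3.1), a distance of √(2.5² + 1.2²) ≈ 2.8.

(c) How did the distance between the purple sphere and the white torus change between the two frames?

+1.5

They were about 2.6 units apart before and 4.1 after — 1.5 units further apart.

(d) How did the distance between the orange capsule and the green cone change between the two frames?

+0.6

The distance was about 1.7 in the first image and 2.3 in the second, so they moved 0.6 units further apart.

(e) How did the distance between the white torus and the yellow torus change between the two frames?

+2.5

They were about 4.8 units apart before and 7.3 after — 2.5 units further apart.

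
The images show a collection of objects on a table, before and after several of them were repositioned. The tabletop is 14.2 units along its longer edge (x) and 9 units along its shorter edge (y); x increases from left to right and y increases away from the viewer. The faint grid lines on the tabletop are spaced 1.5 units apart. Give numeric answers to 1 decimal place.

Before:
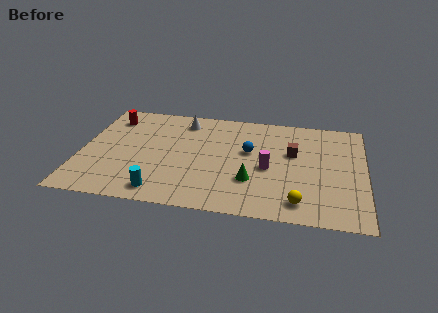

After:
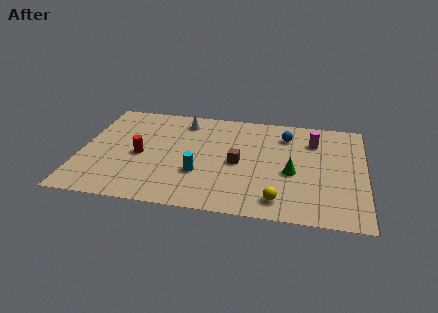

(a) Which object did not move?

the white cone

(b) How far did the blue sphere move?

2.5

The blue sphere moved from about (8.4, 5.3) to (10.2, 7.0), a distance of √(1.8² + 1.7²) ≈ 2.5.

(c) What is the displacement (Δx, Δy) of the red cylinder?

(1.7, -3.1)

From the two frames, the red cylinder sits at roughly (1.3, 7.2) before and (3.0, 4.1) after.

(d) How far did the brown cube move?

3.0

The brown cube was near (10.6, 5.5) before and (7.9, 4.2) after, so it travelled √(2.7² + 1.3²) ≈ 3.0 units.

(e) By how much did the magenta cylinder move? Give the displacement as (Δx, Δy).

(2.2, 2.7)

The magenta cylinder was at about (9.4, 4.0) and moved to about (11.6, 6.7).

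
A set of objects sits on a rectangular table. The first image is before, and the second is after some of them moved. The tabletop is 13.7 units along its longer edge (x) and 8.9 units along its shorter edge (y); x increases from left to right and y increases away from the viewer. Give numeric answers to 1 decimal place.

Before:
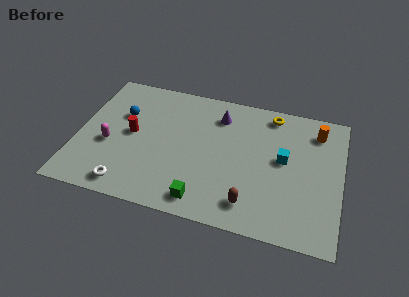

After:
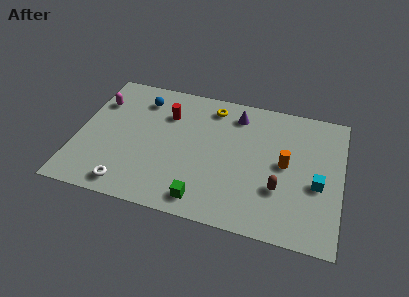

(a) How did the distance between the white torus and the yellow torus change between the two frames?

-2.2

The distance was about 9.7 in the first image and 7.5 in the second, so they moved 2.2 units closer together.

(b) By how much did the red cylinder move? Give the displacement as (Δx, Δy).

(1.7, 1.8)

The red cylinder started near (2.8, 4.6) and ended near (4.5, 6.4).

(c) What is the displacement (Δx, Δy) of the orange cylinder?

(-1.5, -2.6)

From the two frames, the orange cylinder sits at roughly (12.3, 7.2) before and (10.8, 4.6) after.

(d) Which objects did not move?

the white torus and the green cube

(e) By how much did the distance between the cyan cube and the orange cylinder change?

-0.9

They were about 2.8 units apart before and 1.9 after — 0.9 units closer together.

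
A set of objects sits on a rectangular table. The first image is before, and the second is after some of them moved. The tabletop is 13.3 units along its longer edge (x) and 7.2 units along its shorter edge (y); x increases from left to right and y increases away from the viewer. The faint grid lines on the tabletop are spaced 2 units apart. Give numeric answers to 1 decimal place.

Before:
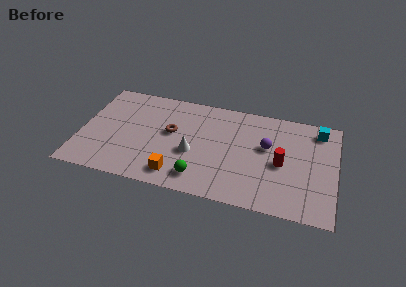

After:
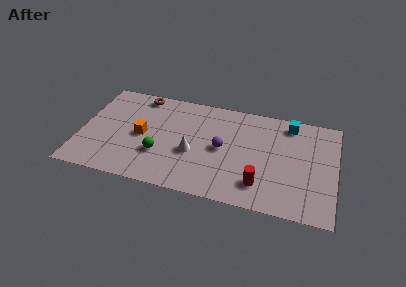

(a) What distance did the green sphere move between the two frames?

2.5

The green sphere moved from about (6.4, 1.3) to (4.2, 2.4), a distance of √(2.2² + 1.1²) ≈ 2.5.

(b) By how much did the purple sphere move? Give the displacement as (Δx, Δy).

(-2.3, -0.7)

The purple sphere was at about (9.7, 4.3) and moved to about (7.4, 3.6).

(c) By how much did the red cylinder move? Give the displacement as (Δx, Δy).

(-1.0, -1.7)

From the two frames, the red cylinder sits at roughly (10.5, 3.3) before and (9.5, 1.6) after.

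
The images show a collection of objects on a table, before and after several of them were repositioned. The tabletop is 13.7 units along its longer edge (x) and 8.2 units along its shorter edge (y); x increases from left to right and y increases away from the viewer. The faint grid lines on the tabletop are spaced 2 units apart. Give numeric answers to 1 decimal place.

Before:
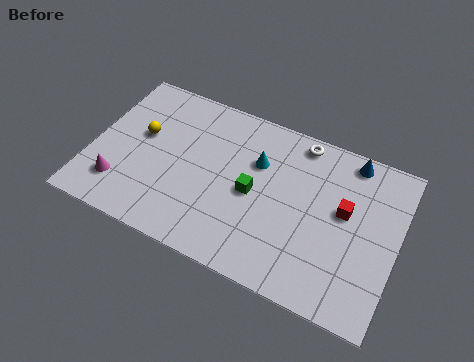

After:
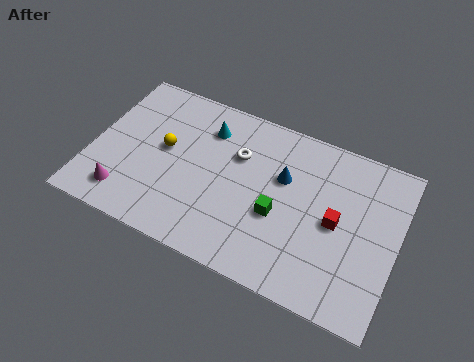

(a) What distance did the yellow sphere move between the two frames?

1.1

The yellow sphere was near (2.1, 4.8) before and (3.2, 4.5) after, so it travelled √(1.1² + 0.3²) ≈ 1.1 units.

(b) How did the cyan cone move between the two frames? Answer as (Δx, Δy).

(-2.4, 0.8)

From the two frames, the cyan cone sits at roughly (7.3, 5.5) before and (4.9, 6.3) after.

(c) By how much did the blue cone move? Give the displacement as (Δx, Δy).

(-2.8, -2.1)

The blue cone started near (11.3, 7.3) and ended near (8.5, 5.2).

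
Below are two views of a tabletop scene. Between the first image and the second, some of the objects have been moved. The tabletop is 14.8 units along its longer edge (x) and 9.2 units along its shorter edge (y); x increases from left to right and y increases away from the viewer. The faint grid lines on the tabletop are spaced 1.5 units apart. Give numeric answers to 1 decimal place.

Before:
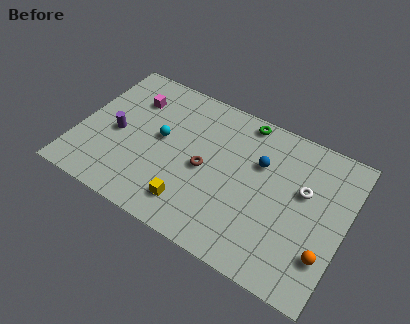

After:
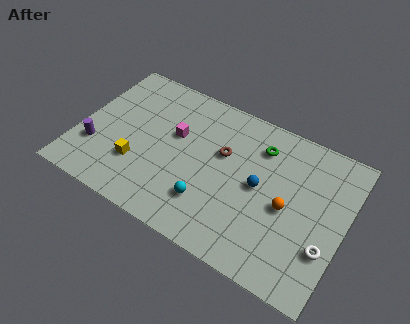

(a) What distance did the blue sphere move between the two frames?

1.4

The blue sphere moved from about (9.9, 6.1) to (10.1, 4.7), a distance of √(0.2² + 1.4²) ≈ 1.4.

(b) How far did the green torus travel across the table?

1.6

The green torus moved from about (8.7, 8.3) to (9.8, 7.1), a distance of √(1.1² + 1.2²) ≈ 1.6.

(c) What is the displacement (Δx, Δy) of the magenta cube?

(2.6, -1.2)

The magenta cube started near (2.6, 6.8) and ended near (5.2, 5.6).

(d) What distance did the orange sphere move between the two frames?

2.9

The orange sphere moved from about (14.0, 2.5) to (11.7, 4.2), a distance of √(2.3² + 1.7²) ≈ 2.9.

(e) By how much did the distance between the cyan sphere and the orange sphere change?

-5.3

The distance was about 9.8 in the first image and 4.5 in the second, so they moved 5.3 units closer together.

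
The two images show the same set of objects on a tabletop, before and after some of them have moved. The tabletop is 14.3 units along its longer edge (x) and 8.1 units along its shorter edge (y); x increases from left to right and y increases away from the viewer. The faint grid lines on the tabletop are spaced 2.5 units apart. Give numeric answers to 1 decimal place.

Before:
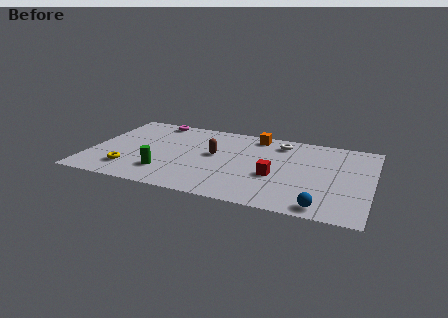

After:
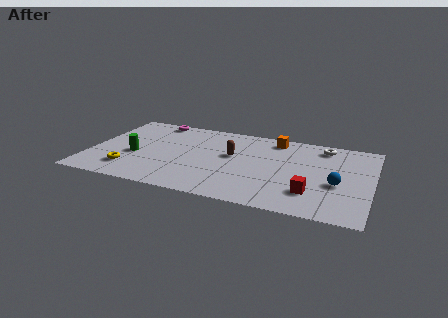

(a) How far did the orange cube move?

1.0

From (8.2, 7.1) to (9.2, 7.0), the orange cube covered √(1.0² + 0.1²) ≈ 1.0 units.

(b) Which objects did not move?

the yellow torus and the magenta torus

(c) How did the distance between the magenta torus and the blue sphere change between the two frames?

-0.6

Before: roughly 11.1 units apart; after: 10.5. That's 0.6 units closer together.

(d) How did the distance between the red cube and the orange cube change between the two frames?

+1.3

They were about 4.1 units apart before and 5.4 after — 1.3 units further apart.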